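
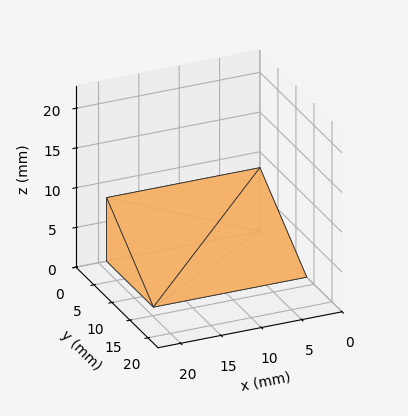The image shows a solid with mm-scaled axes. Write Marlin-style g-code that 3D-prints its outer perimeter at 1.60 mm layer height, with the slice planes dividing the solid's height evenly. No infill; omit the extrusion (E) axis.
Reading the render: the shape is a wedge (ramp): 19 × 13 mm base, rising to 8 mm along the y=0 edge and sloping linearly to z=0 at y=13 (dimensions read to the nearest mm from the axis ticks). For the g-code, the solid's height is divided into equal slices at the stated Δz and each level perimeter traced with G1 moves after a G0 lift.

; perimeter-only toolpath
G21 ; units = mm
G90 ; absolute positioning
G28 ; home
; layer 1
G0 Z1.60
G0 X0.00 Y0.00
G1 X19.00 Y0.00
G1 X19.00 Y10.40
G1 X0.00 Y10.40
G1 X0.00 Y0.00
; layer 2
G0 Z3.20
G0 X0.00 Y0.00
G1 X19.00 Y0.00
G1 X19.00 Y7.80
G1 X0.00 Y7.80
G1 X0.00 Y0.00
; layer 3
G0 Z4.80
G0 X0.00 Y0.00
G1 X19.00 Y0.00
G1 X19.00 Y5.20
G1 X0.00 Y5.20
G1 X0.00 Y0.00
; layer 4
G0 Z6.40
G0 X0.00 Y0.00
G1 X19.00 Y0.00
G1 X19.00 Y2.60
G1 X0.00 Y2.60
G1 X0.00 Y0.00
M2 ; end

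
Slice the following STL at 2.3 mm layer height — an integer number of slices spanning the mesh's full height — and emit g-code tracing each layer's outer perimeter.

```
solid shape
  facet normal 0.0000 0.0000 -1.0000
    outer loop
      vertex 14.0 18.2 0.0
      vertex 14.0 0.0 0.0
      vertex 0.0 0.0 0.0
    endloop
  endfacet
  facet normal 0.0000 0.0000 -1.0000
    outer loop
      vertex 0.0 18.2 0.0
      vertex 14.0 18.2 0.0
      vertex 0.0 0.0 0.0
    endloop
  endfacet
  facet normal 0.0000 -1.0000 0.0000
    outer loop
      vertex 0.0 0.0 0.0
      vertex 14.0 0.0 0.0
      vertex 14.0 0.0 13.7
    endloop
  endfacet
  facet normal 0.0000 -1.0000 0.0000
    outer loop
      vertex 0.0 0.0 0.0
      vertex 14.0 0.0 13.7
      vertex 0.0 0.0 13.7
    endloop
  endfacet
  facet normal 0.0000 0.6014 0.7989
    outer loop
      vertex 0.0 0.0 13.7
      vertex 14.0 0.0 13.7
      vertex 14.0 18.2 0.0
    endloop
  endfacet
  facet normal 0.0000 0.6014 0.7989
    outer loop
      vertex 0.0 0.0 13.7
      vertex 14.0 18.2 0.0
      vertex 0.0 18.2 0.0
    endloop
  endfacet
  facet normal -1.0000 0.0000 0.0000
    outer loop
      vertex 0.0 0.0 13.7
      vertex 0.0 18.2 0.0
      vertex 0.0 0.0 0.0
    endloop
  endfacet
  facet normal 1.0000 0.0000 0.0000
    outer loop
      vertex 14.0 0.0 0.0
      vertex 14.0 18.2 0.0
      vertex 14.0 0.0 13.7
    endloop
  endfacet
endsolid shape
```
; perimeter-only toolpath
G21 ; units = mm
G90 ; absolute positioning
G28 ; home
; layer 1
G0 Z2.3
G0 X0.0 Y0.0
G1 X14.0 Y0.0
G1 X14.0 Y15.2
G1 X0.0 Y15.2
G1 X0.0 Y0.0
; layer 2
G0 Z4.6
G0 X0.0 Y0.0
G1 X14.0 Y0.0
G1 X14.0 Y12.1
G1 X0.0 Y12.1
G1 X0.0 Y0.0
; layer 3
G0 Z6.8
G0 X0.0 Y0.0
G1 X14.0 Y0.0
G1 X14.0 Y9.1
G1 X0.0 Y9.1
G1 X0.0 Y0.0
; layer 4
G0 Z9.1
G0 X0.0 Y0.0
G1 X14.0 Y0.0
G1 X14.0 Y6.1
G1 X0.0 Y6.1
G1 X0.0 Y0.0
; layer 5
G0 Z11.4
G0 X0.0 Y0.0
G1 X14.0 Y0.0
G1 X14.0 Y3.0
G1 X0.0 Y3.0
G1 X0.0 Y0.0
M2 ; end

The solid is a wedge (ramp): 14 × 18.2 mm base, rising to 13.7 mm along the y=0 edge and sloping linearly to z=0 at y=18.2. Slicing at Δz = 2.3 mm — 6 equal slices spanning the solid's height, so layer i sits at z = i·h/6 — gives 5 non-empty perimeters. Each is a 4-segment closed polygon; G0 lifts to the layer z and rapids to the start vertex, then G1 traces the edges. The cross-section shrinks linearly with z (the slice at the apex is degenerate and omitted).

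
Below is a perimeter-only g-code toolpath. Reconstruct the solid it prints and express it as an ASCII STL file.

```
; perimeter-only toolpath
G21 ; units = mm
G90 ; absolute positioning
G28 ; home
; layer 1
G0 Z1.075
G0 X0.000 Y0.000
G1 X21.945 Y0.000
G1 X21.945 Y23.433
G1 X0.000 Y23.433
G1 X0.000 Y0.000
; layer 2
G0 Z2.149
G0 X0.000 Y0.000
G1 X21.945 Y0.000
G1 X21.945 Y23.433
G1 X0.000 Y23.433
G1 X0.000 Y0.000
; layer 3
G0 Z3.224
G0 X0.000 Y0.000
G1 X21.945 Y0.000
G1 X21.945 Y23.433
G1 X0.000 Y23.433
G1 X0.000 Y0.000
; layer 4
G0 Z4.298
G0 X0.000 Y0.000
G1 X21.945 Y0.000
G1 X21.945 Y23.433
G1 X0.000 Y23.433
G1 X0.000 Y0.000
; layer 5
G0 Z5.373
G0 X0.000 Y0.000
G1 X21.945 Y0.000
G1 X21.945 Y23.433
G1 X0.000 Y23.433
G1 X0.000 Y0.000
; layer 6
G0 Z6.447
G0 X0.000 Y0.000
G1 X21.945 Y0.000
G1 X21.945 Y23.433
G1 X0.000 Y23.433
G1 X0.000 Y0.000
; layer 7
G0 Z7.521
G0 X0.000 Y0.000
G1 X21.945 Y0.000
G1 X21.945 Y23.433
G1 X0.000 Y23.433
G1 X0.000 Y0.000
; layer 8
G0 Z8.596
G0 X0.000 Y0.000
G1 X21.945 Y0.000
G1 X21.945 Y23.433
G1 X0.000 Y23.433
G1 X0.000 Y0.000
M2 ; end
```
solid part
  facet normal 0.0000 0.0000 -1.0000
    outer loop
      vertex 21.945 23.433 0.000
      vertex 21.945 0.000 0.000
      vertex 0.000 0.000 0.000
    endloop
  endfacet
  facet normal 0.0000 0.0000 -1.0000
    outer loop
      vertex 0.000 23.433 0.000
      vertex 21.945 23.433 0.000
      vertex 0.000 0.000 0.000
    endloop
  endfacet
  facet normal 0.0000 0.0000 1.0000
    outer loop
      vertex 0.000 0.000 8.596
      vertex 21.945 0.000 8.596
      vertex 21.945 23.433 8.596
    endloop
  endfacet
  facet normal 0.0000 0.0000 1.0000
    outer loop
      vertex 0.000 0.000 8.596
      vertex 21.945 23.433 8.596
      vertex 0.000 23.433 8.596
    endloop
  endfacet
  facet normal 0.0000 -1.0000 0.0000
    outer loop
      vertex 0.000 0.000 0.000
      vertex 21.945 0.000 0.000
      vertex 21.945 0.000 8.596
    endloop
  endfacet
  facet normal 0.0000 -1.0000 0.0000
    outer loop
      vertex 0.000 0.000 0.000
      vertex 21.945 0.000 8.596
      vertex 0.000 0.000 8.596
    endloop
  endfacet
  facet normal 0.0000 1.0000 0.0000
    outer loop
      vertex 21.945 23.433 8.596
      vertex 21.945 23.433 0.000
      vertex 0.000 23.433 0.000
    endloop
  endfacet
  facet normal 0.0000 1.0000 0.0000
    outer loop
      vertex 0.000 23.433 8.596
      vertex 21.945 23.433 8.596
      vertex 0.000 23.433 0.000
    endloop
  endfacet
  facet normal -1.0000 0.0000 0.0000
    outer loop
      vertex 0.000 23.433 8.596
      vertex 0.000 23.433 0.000
      vertex 0.000 0.000 0.000
    endloop
  endfacet
  facet normal -1.0000 0.0000 0.0000
    outer loop
      vertex 0.000 0.000 8.596
      vertex 0.000 23.433 8.596
      vertex 0.000 0.000 0.000
    endloop
  endfacet
  facet normal 1.0000 0.0000 0.0000
    outer loop
      vertex 21.945 0.000 0.000
      vertex 21.945 23.433 0.000
      vertex 21.945 23.433 8.596
    endloop
  endfacet
  facet normal 1.0000 0.0000 0.0000
    outer loop
      vertex 21.945 0.000 0.000
      vertex 21.945 23.433 8.596
      vertex 21.945 0.000 8.596
    endloop
  endfacet
endsolid part

The G0 Z moves step by Δz≈1.075 mm. Every layer's G1 loop is the same polygon, so the solid is a straight extrusion of it from z=0 to z≈8.6. Closing with flat bottom and top caps and triangulating gives 12 facets — a rectangular box, roughly 21.9 × 23.4 mm footprint and 8.6 mm tall.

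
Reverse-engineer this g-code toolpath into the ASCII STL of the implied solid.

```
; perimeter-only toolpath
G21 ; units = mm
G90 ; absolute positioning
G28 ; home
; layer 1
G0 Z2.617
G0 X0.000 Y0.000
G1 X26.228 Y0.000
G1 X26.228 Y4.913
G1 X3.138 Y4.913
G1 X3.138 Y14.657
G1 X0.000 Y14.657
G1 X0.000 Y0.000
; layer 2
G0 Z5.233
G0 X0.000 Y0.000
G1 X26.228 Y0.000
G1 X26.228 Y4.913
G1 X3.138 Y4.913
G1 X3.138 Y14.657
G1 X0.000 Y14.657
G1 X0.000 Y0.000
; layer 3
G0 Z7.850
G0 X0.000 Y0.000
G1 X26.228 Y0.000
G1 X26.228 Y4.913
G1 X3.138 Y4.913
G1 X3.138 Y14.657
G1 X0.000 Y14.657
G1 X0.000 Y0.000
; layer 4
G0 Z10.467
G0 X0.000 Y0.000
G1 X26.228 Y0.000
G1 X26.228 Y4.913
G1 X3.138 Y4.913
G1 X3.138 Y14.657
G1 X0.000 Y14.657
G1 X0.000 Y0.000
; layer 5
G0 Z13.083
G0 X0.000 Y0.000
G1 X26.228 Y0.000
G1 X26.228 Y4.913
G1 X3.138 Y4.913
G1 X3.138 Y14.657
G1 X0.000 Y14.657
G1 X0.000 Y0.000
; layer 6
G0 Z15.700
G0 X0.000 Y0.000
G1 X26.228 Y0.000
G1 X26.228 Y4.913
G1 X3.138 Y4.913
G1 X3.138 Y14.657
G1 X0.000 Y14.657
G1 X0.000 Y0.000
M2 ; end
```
solid part
  facet normal 0.0000 0.0000 -1.0000
    outer loop
      vertex 26.228 4.913 0.000
      vertex 26.228 0.000 0.000
      vertex 0.000 0.000 0.000
    endloop
  endfacet
  facet normal 0.0000 0.0000 -1.0000
    outer loop
      vertex 3.138 4.913 0.000
      vertex 26.228 4.913 0.000
      vertex 0.000 0.000 0.000
    endloop
  endfacet
  facet normal 0.0000 0.0000 -1.0000
    outer loop
      vertex 3.138 14.657 0.000
      vertex 3.138 4.913 0.000
      vertex 0.000 0.000 0.000
    endloop
  endfacet
  facet normal 0.0000 0.0000 -1.0000
    outer loop
      vertex 0.000 14.657 0.000
      vertex 3.138 14.657 0.000
      vertex 0.000 0.000 0.000
    endloop
  endfacet
  facet normal 0.0000 0.0000 1.0000
    outer loop
      vertex 0.000 0.000 15.700
      vertex 26.228 0.000 15.700
      vertex 26.228 4.913 15.700
    endloop
  endfacet
  facet normal 0.0000 0.0000 1.0000
    outer loop
      vertex 0.000 0.000 15.700
      vertex 26.228 4.913 15.700
      vertex 3.138 4.913 15.700
    endloop
  endfacet
  facet normal 0.0000 0.0000 1.0000
    outer loop
      vertex 0.000 0.000 15.700
      vertex 3.138 4.913 15.700
      vertex 3.138 14.657 15.700
    endloop
  endfacet
  facet normal 0.0000 0.0000 1.0000
    outer loop
      vertex 0.000 0.000 15.700
      vertex 3.138 14.657 15.700
      vertex 0.000 14.657 15.700
    endloop
  endfacet
  facet normal 0.0000 -1.0000 0.0000
    outer loop
      vertex 0.000 0.000 0.000
      vertex 26.228 0.000 0.000
      vertex 26.228 0.000 15.700
    endloop
  endfacet
  facet normal 0.0000 -1.0000 0.0000
    outer loop
      vertex 0.000 0.000 0.000
      vertex 26.228 0.000 15.700
      vertex 0.000 0.000 15.700
    endloop
  endfacet
  facet normal 1.0000 0.0000 0.0000
    outer loop
      vertex 26.228 0.000 0.000
      vertex 26.228 4.913 0.000
      vertex 26.228 4.913 15.700
    endloop
  endfacet
  facet normal 1.0000 0.0000 0.0000
    outer loop
      vertex 26.228 0.000 0.000
      vertex 26.228 4.913 15.700
      vertex 26.228 0.000 15.700
    endloop
  endfacet
  facet normal 0.0000 1.0000 0.0000
    outer loop
      vertex 26.228 4.913 0.000
      vertex 3.138 4.913 0.000
      vertex 3.138 4.913 15.700
    endloop
  endfacet
  facet normal 0.0000 1.0000 0.0000
    outer loop
      vertex 26.228 4.913 0.000
      vertex 3.138 4.913 15.700
      vertex 26.228 4.913 15.700
    endloop
  endfacet
  facet normal 1.0000 0.0000 0.0000
    outer loop
      vertex 3.138 4.913 0.000
      vertex 3.138 14.657 0.000
      vertex 3.138 14.657 15.700
    endloop
  endfacet
  facet normal 1.0000 0.0000 0.0000
    outer loop
      vertex 3.138 4.913 0.000
      vertex 3.138 14.657 15.700
      vertex 3.138 4.913 15.700
    endloop
  endfacet
  facet normal 0.0000 1.0000 0.0000
    outer loop
      vertex 3.138 14.657 0.000
      vertex 0.000 14.657 0.000
      vertex 0.000 14.657 15.700
    endloop
  endfacet
  facet normal 0.0000 1.0000 0.0000
    outer loop
      vertex 3.138 14.657 0.000
      vertex 0.000 14.657 15.700
      vertex 3.138 14.657 15.700
    endloop
  endfacet
  facet normal -1.0000 0.0000 0.0000
    outer loop
      vertex 0.000 14.657 0.000
      vertex 0.000 0.000 0.000
      vertex 0.000 0.000 15.700
    endloop
  endfacet
  facet normal -1.0000 0.0000 0.0000
    outer loop
      vertex 0.000 14.657 0.000
      vertex 0.000 0.000 15.700
      vertex 0.000 14.657 15.700
    endloop
  endfacet
endsolid part

The G0 Z moves step by Δz≈2.617 mm. Every layer's G1 loop is the same polygon, so the solid is a straight extrusion of it from z=0 to z≈15.7. Closing with flat bottom and top caps and triangulating gives 20 facets — an L-shaped prism: outer 26.2 × 14.7 mm, arm thicknesses ≈ 4.91 mm (horizontal) and 3.14 mm (vertical), extruded 15.7 mm in z.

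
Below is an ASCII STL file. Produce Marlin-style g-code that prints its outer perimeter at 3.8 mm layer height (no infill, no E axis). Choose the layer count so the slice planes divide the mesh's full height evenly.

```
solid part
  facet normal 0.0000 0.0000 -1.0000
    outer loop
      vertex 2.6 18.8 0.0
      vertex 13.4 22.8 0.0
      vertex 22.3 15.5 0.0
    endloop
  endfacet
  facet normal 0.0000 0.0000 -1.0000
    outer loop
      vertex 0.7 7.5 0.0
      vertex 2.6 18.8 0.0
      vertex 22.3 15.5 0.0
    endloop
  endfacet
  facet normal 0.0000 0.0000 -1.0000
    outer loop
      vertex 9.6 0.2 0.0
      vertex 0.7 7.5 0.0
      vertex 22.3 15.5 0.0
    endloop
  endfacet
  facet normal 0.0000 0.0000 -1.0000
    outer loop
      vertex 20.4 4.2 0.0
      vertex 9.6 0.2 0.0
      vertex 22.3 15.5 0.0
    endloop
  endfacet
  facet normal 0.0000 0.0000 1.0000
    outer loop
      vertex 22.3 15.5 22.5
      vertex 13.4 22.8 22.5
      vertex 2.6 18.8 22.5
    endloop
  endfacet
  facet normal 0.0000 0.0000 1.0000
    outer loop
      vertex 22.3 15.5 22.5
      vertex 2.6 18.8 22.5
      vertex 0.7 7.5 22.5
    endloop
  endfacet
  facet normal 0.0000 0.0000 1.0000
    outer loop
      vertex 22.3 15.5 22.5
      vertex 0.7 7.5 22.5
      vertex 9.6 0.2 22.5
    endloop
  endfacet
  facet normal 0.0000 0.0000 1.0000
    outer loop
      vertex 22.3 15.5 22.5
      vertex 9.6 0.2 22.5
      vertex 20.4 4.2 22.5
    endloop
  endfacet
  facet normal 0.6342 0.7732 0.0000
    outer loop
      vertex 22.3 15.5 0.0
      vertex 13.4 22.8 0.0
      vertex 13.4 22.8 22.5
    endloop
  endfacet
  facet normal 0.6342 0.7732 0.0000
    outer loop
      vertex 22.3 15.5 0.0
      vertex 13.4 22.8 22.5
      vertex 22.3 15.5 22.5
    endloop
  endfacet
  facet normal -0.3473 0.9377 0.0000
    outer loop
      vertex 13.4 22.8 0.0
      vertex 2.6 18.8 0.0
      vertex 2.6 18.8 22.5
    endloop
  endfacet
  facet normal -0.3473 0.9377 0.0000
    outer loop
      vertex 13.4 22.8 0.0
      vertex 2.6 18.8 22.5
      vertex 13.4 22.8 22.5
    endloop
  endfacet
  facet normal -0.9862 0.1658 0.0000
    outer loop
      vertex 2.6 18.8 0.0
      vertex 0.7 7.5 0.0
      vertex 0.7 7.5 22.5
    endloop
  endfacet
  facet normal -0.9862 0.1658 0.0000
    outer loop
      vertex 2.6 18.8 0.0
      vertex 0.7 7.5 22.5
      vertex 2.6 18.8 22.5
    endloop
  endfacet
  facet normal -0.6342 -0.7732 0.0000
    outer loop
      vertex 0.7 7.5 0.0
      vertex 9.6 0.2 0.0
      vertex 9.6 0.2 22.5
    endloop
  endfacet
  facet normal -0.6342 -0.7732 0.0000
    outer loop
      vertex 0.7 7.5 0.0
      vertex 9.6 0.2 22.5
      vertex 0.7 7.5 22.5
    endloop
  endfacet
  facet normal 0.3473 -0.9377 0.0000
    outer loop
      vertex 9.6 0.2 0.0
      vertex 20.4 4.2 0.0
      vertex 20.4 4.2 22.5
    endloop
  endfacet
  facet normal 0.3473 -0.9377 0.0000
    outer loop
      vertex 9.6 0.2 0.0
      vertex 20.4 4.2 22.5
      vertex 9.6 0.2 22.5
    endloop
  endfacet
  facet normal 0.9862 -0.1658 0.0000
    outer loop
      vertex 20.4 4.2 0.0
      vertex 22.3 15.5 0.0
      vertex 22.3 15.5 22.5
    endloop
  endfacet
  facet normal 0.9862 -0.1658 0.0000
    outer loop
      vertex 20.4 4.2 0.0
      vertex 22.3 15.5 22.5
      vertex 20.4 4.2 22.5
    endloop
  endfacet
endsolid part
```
; perimeter-only toolpath
G21 ; units = mm
G90 ; absolute positioning
G28 ; home
; layer 1
G0 Z3.8
G0 X22.3 Y15.5
G1 X13.4 Y22.8
G1 X2.6 Y18.8
G1 X0.7 Y7.5
G1 X9.6 Y0.2
G1 X20.4 Y4.2
G1 X22.3 Y15.5
; layer 2
G0 Z7.5
G0 X22.3 Y15.5
G1 X13.4 Y22.8
G1 X2.6 Y18.8
G1 X0.7 Y7.5
G1 X9.6 Y0.2
G1 X20.4 Y4.2
G1 X22.3 Y15.5
; layer 3
G0 Z11.2
G0 X22.3 Y15.5
G1 X13.4 Y22.8
G1 X2.6 Y18.8
G1 X0.7 Y7.5
G1 X9.6 Y0.2
G1 X20.4 Y4.2
G1 X22.3 Y15.5
; layer 4
G0 Z15.0
G0 X22.3 Y15.5
G1 X13.4 Y22.8
G1 X2.6 Y18.8
G1 X0.7 Y7.5
G1 X9.6 Y0.2
G1 X20.4 Y4.2
G1 X22.3 Y15.5
; layer 5
G0 Z18.8
G0 X22.3 Y15.5
G1 X13.4 Y22.8
G1 X2.6 Y18.8
G1 X0.7 Y7.5
G1 X9.6 Y0.2
G1 X20.4 Y4.2
G1 X22.3 Y15.5
; layer 6
G0 Z22.5
G0 X22.3 Y15.5
G1 X13.4 Y22.8
G1 X2.6 Y18.8
G1 X0.7 Y7.5
G1 X9.6 Y0.2
G1 X20.4 Y4.2
G1 X22.3 Y15.5
M2 ; end

The solid is a regular 6-sided prism (a cylinder approximated with 6 flat sides), circumscribed radius ≈ 11.5 mm, height ≈ 22.5 mm. Slicing at Δz = 3.8 mm — 6 equal slices spanning the solid's height, so layer i sits at z = i·h/6 — gives 6 non-empty perimeters. Each is a 6-segment closed polygon; G0 lifts to the layer z and rapids to the start vertex, then G1 traces the edges.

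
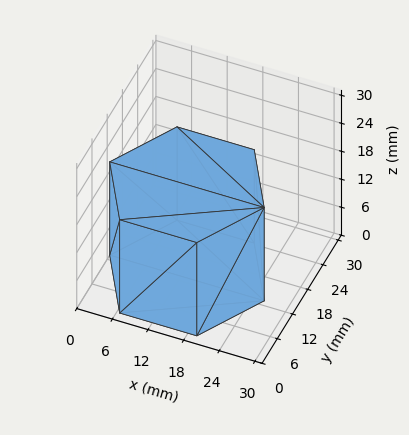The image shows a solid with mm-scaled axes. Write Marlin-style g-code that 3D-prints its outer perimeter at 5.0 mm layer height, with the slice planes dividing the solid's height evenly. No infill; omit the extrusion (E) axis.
Reading the render: the shape is a regular 6-sided prism (a cylinder approximated with 6 flat sides), circumscribed radius ≈ 13 mm, height ≈ 20 mm (dimensions read to the nearest mm from the axis ticks). For the g-code, the solid's height is divided into equal slices at the stated Δz and each level perimeter traced with G1 moves after a G0 lift.

; perimeter-only toolpath
G21 ; units = mm
G90 ; absolute positioning
G28 ; home
; layer 1
G0 Z5.0
G0 X26.0 Y13.0
G1 X19.5 Y24.3
G1 X6.5 Y24.3
G1 X0.0 Y13.0
G1 X6.5 Y1.7
G1 X19.5 Y1.7
G1 X26.0 Y13.0
; layer 2
G0 Z10.0
G0 X26.0 Y13.0
G1 X19.5 Y24.3
G1 X6.5 Y24.3
G1 X0.0 Y13.0
G1 X6.5 Y1.7
G1 X19.5 Y1.7
G1 X26.0 Y13.0
; layer 3
G0 Z15.0
G0 X26.0 Y13.0
G1 X19.5 Y24.3
G1 X6.5 Y24.3
G1 X0.0 Y13.0
G1 X6.5 Y1.7
G1 X19.5 Y1.7
G1 X26.0 Y13.0
; layer 4
G0 Z20.0
G0 X26.0 Y13.0
G1 X19.5 Y24.3
G1 X6.5 Y24.3
G1 X0.0 Y13.0
G1 X6.5 Y1.7
G1 X19.5 Y1.7
G1 X26.0 Y13.0
M2 ; end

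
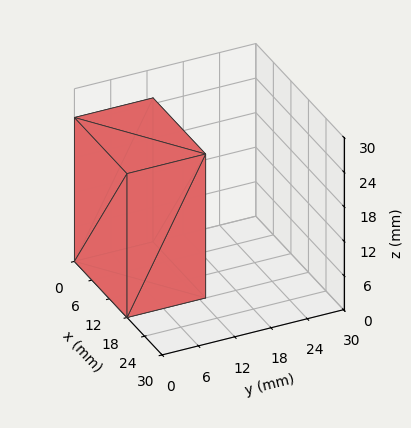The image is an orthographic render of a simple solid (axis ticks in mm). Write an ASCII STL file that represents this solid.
Reading the render: the shape is a rectangular box, roughly 18 × 13 mm footprint and 25 mm tall (dimensions read to the nearest mm from the axis ticks). For the STL, each face is triangulated and given an outward normal.

solid part
  facet normal 0.0000 0.0000 -1.0000
    outer loop
      vertex 18.000 13.000 0.000
      vertex 18.000 0.000 0.000
      vertex 0.000 0.000 0.000
    endloop
  endfacet
  facet normal 0.0000 0.0000 -1.0000
    outer loop
      vertex 0.000 13.000 0.000
      vertex 18.000 13.000 0.000
      vertex 0.000 0.000 0.000
    endloop
  endfacet
  facet normal 0.0000 0.0000 1.0000
    outer loop
      vertex 0.000 0.000 25.000
      vertex 18.000 0.000 25.000
      vertex 18.000 13.000 25.000
    endloop
  endfacet
  facet normal 0.0000 0.0000 1.0000
    outer loop
      vertex 0.000 0.000 25.000
      vertex 18.000 13.000 25.000
      vertex 0.000 13.000 25.000
    endloop
  endfacet
  facet normal 0.0000 -1.0000 0.0000
    outer loop
      vertex 0.000 0.000 0.000
      vertex 18.000 0.000 0.000
      vertex 18.000 0.000 25.000
    endloop
  endfacet
  facet normal 0.0000 -1.0000 0.0000
    outer loop
      vertex 0.000 0.000 0.000
      vertex 18.000 0.000 25.000
      vertex 0.000 0.000 25.000
    endloop
  endfacet
  facet normal 0.0000 1.0000 0.0000
    outer loop
      vertex 18.000 13.000 25.000
      vertex 18.000 13.000 0.000
      vertex 0.000 13.000 0.000
    endloop
  endfacet
  facet normal 0.0000 1.0000 0.0000
    outer loop
      vertex 0.000 13.000 25.000
      vertex 18.000 13.000 25.000
      vertex 0.000 13.000 0.000
    endloop
  endfacet
  facet normal -1.0000 0.0000 0.0000
    outer loop
      vertex 0.000 13.000 25.000
      vertex 0.000 13.000 0.000
      vertex 0.000 0.000 0.000
    endloop
  endfacet
  facet normal -1.0000 0.0000 0.0000
    outer loop
      vertex 0.000 0.000 25.000
      vertex 0.000 13.000 25.000
      vertex 0.000 0.000 0.000
    endloop
  endfacet
  facet normal 1.0000 0.0000 0.0000
    outer loop
      vertex 18.000 0.000 0.000
      vertex 18.000 13.000 0.000
      vertex 18.000 13.000 25.000
    endloop
  endfacet
  facet normal 1.0000 0.0000 0.0000
    outer loop
      vertex 18.000 0.000 0.000
      vertex 18.000 13.000 25.000
      vertex 18.000 0.000 25.000
    endloop
  endfacet
endsolid part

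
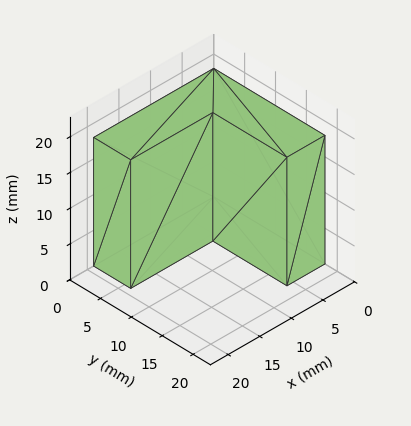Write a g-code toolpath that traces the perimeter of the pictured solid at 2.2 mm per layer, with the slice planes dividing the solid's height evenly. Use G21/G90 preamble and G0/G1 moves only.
Reading the render: the shape is an L-shaped prism: outer 19 × 18 mm, arm thicknesses ≈ 6 mm (horizontal) and 6 mm (vertical), extruded 18 mm in z (dimensions read to the nearest mm from the axis ticks). For the g-code, the solid's height is divided into equal slices at the stated Δz and each level perimeter traced with G1 moves after a G0 lift.

; perimeter-only toolpath
G21 ; units = mm
G90 ; absolute positioning
G28 ; home
; layer 1
G0 Z2.2
G0 X0.0 Y0.0
G1 X19.0 Y0.0
G1 X19.0 Y6.0
G1 X6.0 Y6.0
G1 X6.0 Y18.0
G1 X0.0 Y18.0
G1 X0.0 Y0.0
; layer 2
G0 Z4.5
G0 X0.0 Y0.0
G1 X19.0 Y0.0
G1 X19.0 Y6.0
G1 X6.0 Y6.0
G1 X6.0 Y18.0
G1 X0.0 Y18.0
G1 X0.0 Y0.0
; layer 3
G0 Z6.8
G0 X0.0 Y0.0
G1 X19.0 Y0.0
G1 X19.0 Y6.0
G1 X6.0 Y6.0
G1 X6.0 Y18.0
G1 X0.0 Y18.0
G1 X0.0 Y0.0
; layer 4
G0 Z9.0
G0 X0.0 Y0.0
G1 X19.0 Y0.0
G1 X19.0 Y6.0
G1 X6.0 Y6.0
G1 X6.0 Y18.0
G1 X0.0 Y18.0
G1 X0.0 Y0.0
; layer 5
G0 Z11.2
G0 X0.0 Y0.0
G1 X19.0 Y0.0
G1 X19.0 Y6.0
G1 X6.0 Y6.0
G1 X6.0 Y18.0
G1 X0.0 Y18.0
G1 X0.0 Y0.0
; layer 6
G0 Z13.5
G0 X0.0 Y0.0
G1 X19.0 Y0.0
G1 X19.0 Y6.0
G1 X6.0 Y6.0
G1 X6.0 Y18.0
G1 X0.0 Y18.0
G1 X0.0 Y0.0
; layer 7
G0 Z15.8
G0 X0.0 Y0.0
G1 X19.0 Y0.0
G1 X19.0 Y6.0
G1 X6.0 Y6.0
G1 X6.0 Y18.0
G1 X0.0 Y18.0
G1 X0.0 Y0.0
; layer 8
G0 Z18.0
G0 X0.0 Y0.0
G1 X19.0 Y0.0
G1 X19.0 Y6.0
G1 X6.0 Y6.0
G1 X6.0 Y18.0
G1 X0.0 Y18.0
G1 X0.0 Y0.0
M2 ; end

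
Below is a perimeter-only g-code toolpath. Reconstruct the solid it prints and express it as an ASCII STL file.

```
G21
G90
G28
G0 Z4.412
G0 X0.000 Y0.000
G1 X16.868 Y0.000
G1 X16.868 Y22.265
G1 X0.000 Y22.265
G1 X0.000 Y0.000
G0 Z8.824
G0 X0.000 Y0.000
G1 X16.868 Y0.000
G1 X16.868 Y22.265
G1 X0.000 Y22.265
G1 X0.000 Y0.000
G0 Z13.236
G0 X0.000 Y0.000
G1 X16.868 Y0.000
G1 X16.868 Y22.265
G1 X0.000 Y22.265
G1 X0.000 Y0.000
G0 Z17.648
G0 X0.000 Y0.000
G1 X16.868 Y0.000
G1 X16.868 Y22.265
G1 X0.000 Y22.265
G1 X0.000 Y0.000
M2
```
solid part
  facet normal 0.0000 0.0000 -1.0000
    outer loop
      vertex 16.868 22.265 0.000
      vertex 16.868 0.000 0.000
      vertex 0.000 0.000 0.000
    endloop
  endfacet
  facet normal 0.0000 0.0000 -1.0000
    outer loop
      vertex 0.000 22.265 0.000
      vertex 16.868 22.265 0.000
      vertex 0.000 0.000 0.000
    endloop
  endfacet
  facet normal 0.0000 0.0000 1.0000
    outer loop
      vertex 0.000 0.000 17.648
      vertex 16.868 0.000 17.648
      vertex 16.868 22.265 17.648
    endloop
  endfacet
  facet normal 0.0000 0.0000 1.0000
    outer loop
      vertex 0.000 0.000 17.648
      vertex 16.868 22.265 17.648
      vertex 0.000 22.265 17.648
    endloop
  endfacet
  facet normal 0.0000 -1.0000 0.0000
    outer loop
      vertex 0.000 0.000 0.000
      vertex 16.868 0.000 0.000
      vertex 16.868 0.000 17.648
    endloop
  endfacet
  facet normal 0.0000 -1.0000 0.0000
    outer loop
      vertex 0.000 0.000 0.000
      vertex 16.868 0.000 17.648
      vertex 0.000 0.000 17.648
    endloop
  endfacet
  facet normal 0.0000 1.0000 0.0000
    outer loop
      vertex 16.868 22.265 17.648
      vertex 16.868 22.265 0.000
      vertex 0.000 22.265 0.000
    endloop
  endfacet
  facet normal 0.0000 1.0000 0.0000
    outer loop
      vertex 0.000 22.265 17.648
      vertex 16.868 22.265 17.648
      vertex 0.000 22.265 0.000
    endloop
  endfacet
  facet normal -1.0000 0.0000 0.0000
    outer loop
      vertex 0.000 22.265 17.648
      vertex 0.000 22.265 0.000
      vertex 0.000 0.000 0.000
    endloop
  endfacet
  facet normal -1.0000 0.0000 0.0000
    outer loop
      vertex 0.000 0.000 17.648
      vertex 0.000 22.265 17.648
      vertex 0.000 0.000 0.000
    endloop
  endfacet
  facet normal 1.0000 0.0000 0.0000
    outer loop
      vertex 16.868 0.000 0.000
      vertex 16.868 22.265 0.000
      vertex 16.868 22.265 17.648
    endloop
  endfacet
  facet normal 1.0000 0.0000 0.0000
    outer loop
      vertex 16.868 0.000 0.000
      vertex 16.868 22.265 17.648
      vertex 16.868 0.000 17.648
    endloop
  endfacet
endsolid part

The G0 Z moves step by Δz≈4.412 mm. Every layer's G1 loop is the same polygon, so the solid is a straight extrusion of it from z=0 to z≈17.6. Closing with flat bottom and top caps and triangulating gives 12 facets — a rectangular box, roughly 16.9 × 22.3 mm footprint and 17.6 mm tall.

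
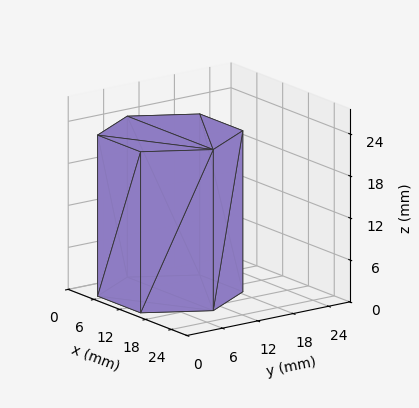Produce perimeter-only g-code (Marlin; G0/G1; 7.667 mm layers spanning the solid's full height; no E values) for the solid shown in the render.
Reading the render: the shape is a regular 6-sided prism (a cylinder approximated with 6 flat sides), circumscribed radius ≈ 10 mm, height ≈ 23 mm (dimensions read to the nearest mm from the axis ticks). For the g-code, the solid's height is divided into equal slices at the stated Δz and each level perimeter traced with G1 moves after a G0 lift.

; perimeter-only toolpath
G21 ; units = mm
G90 ; absolute positioning
G28 ; home
; layer 1
G0 Z7.667
G0 X20.000 Y10.000
G1 X15.000 Y18.660
G1 X5.000 Y18.660
G1 X0.000 Y10.000
G1 X5.000 Y1.340
G1 X15.000 Y1.340
G1 X20.000 Y10.000
; layer 2
G0 Z15.333
G0 X20.000 Y10.000
G1 X15.000 Y18.660
G1 X5.000 Y18.660
G1 X0.000 Y10.000
G1 X5.000 Y1.340
G1 X15.000 Y1.340
G1 X20.000 Y10.000
; layer 3
G0 Z23.000
G0 X20.000 Y10.000
G1 X15.000 Y18.660
G1 X5.000 Y18.660
G1 X0.000 Y10.000
G1 X5.000 Y1.340
G1 X15.000 Y1.340
G1 X20.000 Y10.000
M2 ; end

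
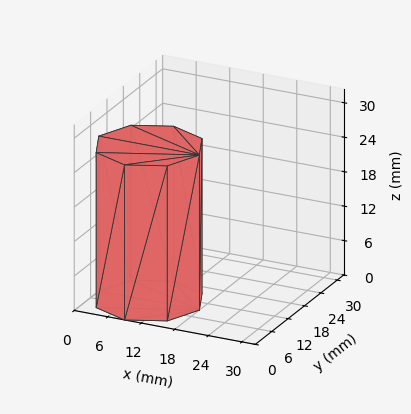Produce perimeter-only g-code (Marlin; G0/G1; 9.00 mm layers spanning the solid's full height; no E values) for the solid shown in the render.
Reading the render: the shape is a regular 8-sided prism (a cylinder approximated with 8 flat sides), circumscribed radius ≈ 9 mm, height ≈ 27 mm (dimensions read to the nearest mm from the axis ticks). For the g-code, the solid's height is divided into equal slices at the stated Δz and each level perimeter traced with G1 moves after a G0 lift.

; perimeter-only toolpath
G21 ; units = mm
G90 ; absolute positioning
G28 ; home
; layer 1
G0 Z9.00
G0 X18.00 Y9.00
G1 X15.36 Y15.36
G1 X9.00 Y18.00
G1 X2.64 Y15.36
G1 X0.00 Y9.00
G1 X2.64 Y2.64
G1 X9.00 Y0.00
G1 X15.36 Y2.64
G1 X18.00 Y9.00
; layer 2
G0 Z18.00
G0 X18.00 Y9.00
G1 X15.36 Y15.36
G1 X9.00 Y18.00
G1 X2.64 Y15.36
G1 X0.00 Y9.00
G1 X2.64 Y2.64
G1 X9.00 Y0.00
G1 X15.36 Y2.64
G1 X18.00 Y9.00
; layer 3
G0 Z27.00
G0 X18.00 Y9.00
G1 X15.36 Y15.36
G1 X9.00 Y18.00
G1 X2.64 Y15.36
G1 X0.00 Y9.00
G1 X2.64 Y2.64
G1 X9.00 Y0.00
G1 X15.36 Y2.64
G1 X18.00 Y9.00
M2 ; end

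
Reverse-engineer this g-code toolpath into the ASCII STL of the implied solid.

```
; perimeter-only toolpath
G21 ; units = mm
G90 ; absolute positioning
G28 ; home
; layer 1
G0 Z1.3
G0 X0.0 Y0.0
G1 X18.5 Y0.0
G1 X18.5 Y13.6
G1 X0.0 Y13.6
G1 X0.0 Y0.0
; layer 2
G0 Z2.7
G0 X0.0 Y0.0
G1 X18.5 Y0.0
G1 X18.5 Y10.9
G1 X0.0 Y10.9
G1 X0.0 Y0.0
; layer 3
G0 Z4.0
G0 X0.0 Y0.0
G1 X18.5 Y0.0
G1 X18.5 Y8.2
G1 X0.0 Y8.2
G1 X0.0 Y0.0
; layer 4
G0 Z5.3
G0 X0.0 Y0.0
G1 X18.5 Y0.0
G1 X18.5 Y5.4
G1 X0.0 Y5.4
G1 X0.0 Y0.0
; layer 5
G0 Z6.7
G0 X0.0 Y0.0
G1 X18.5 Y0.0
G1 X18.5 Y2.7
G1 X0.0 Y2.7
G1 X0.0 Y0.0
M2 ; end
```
solid part
  facet normal 0.0000 0.0000 -1.0000
    outer loop
      vertex 18.5 16.3 0.0
      vertex 18.5 0.0 0.0
      vertex 0.0 0.0 0.0
    endloop
  endfacet
  facet normal 0.0000 0.0000 -1.0000
    outer loop
      vertex 0.0 16.3 0.0
      vertex 18.5 16.3 0.0
      vertex 0.0 0.0 0.0
    endloop
  endfacet
  facet normal 0.0000 -1.0000 0.0000
    outer loop
      vertex 0.0 0.0 0.0
      vertex 18.5 0.0 0.0
      vertex 18.5 0.0 8.0
    endloop
  endfacet
  facet normal 0.0000 -1.0000 0.0000
    outer loop
      vertex 0.0 0.0 0.0
      vertex 18.5 0.0 8.0
      vertex 0.0 0.0 8.0
    endloop
  endfacet
  facet normal 0.0000 0.4406 0.8977
    outer loop
      vertex 0.0 0.0 8.0
      vertex 18.5 0.0 8.0
      vertex 18.5 16.3 0.0
    endloop
  endfacet
  facet normal 0.0000 0.4406 0.8977
    outer loop
      vertex 0.0 0.0 8.0
      vertex 18.5 16.3 0.0
      vertex 0.0 16.3 0.0
    endloop
  endfacet
  facet normal -1.0000 0.0000 0.0000
    outer loop
      vertex 0.0 0.0 8.0
      vertex 0.0 16.3 0.0
      vertex 0.0 0.0 0.0
    endloop
  endfacet
  facet normal 1.0000 0.0000 0.0000
    outer loop
      vertex 18.5 0.0 0.0
      vertex 18.5 16.3 0.0
      vertex 18.5 0.0 8.0
    endloop
  endfacet
endsolid part

The G0 Z moves step by Δz≈1.3 mm. The G1 loops shrink linearly with z, so the solid tapers from its base footprint up to z≈8. Closing with a flat bottom cap and the tapered top and triangulating gives 8 facets — a wedge (ramp): 18.5 × 16.3 mm base, rising to 8 mm along the y=0 edge and sloping linearly to z=0 at y=16.3.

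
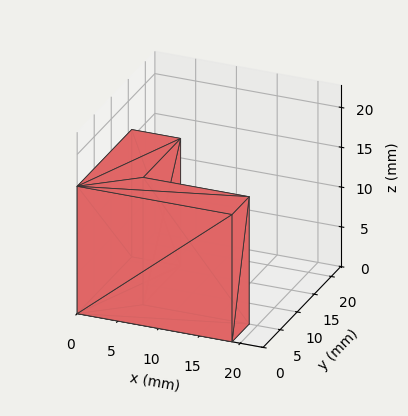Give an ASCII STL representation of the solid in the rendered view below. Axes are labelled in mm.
Reading the render: the shape is an L-shaped prism: outer 19 × 16 mm, arm thicknesses ≈ 5 mm (horizontal) and 6 mm (vertical), extruded 16 mm in z (dimensions read to the nearest mm from the axis ticks). For the STL, each face is triangulated and given an outward normal.

solid part
  facet normal 0.0000 0.0000 -1.0000
    outer loop
      vertex 19.000 5.000 0.000
      vertex 19.000 0.000 0.000
      vertex 0.000 0.000 0.000
    endloop
  endfacet
  facet normal 0.0000 0.0000 -1.0000
    outer loop
      vertex 6.000 5.000 0.000
      vertex 19.000 5.000 0.000
      vertex 0.000 0.000 0.000
    endloop
  endfacet
  facet normal 0.0000 0.0000 -1.0000
    outer loop
      vertex 6.000 16.000 0.000
      vertex 6.000 5.000 0.000
      vertex 0.000 0.000 0.000
    endloop
  endfacet
  facet normal 0.0000 0.0000 -1.0000
    outer loop
      vertex 0.000 16.000 0.000
      vertex 6.000 16.000 0.000
      vertex 0.000 0.000 0.000
    endloop
  endfacet
  facet normal 0.0000 0.0000 1.0000
    outer loop
      vertex 0.000 0.000 16.000
      vertex 19.000 0.000 16.000
      vertex 19.000 5.000 16.000
    endloop
  endfacet
  facet normal 0.0000 0.0000 1.0000
    outer loop
      vertex 0.000 0.000 16.000
      vertex 19.000 5.000 16.000
      vertex 6.000 5.000 16.000
    endloop
  endfacet
  facet normal 0.0000 0.0000 1.0000
    outer loop
      vertex 0.000 0.000 16.000
      vertex 6.000 5.000 16.000
      vertex 6.000 16.000 16.000
    endloop
  endfacet
  facet normal 0.0000 0.0000 1.0000
    outer loop
      vertex 0.000 0.000 16.000
      vertex 6.000 16.000 16.000
      vertex 0.000 16.000 16.000
    endloop
  endfacet
  facet normal 0.0000 -1.0000 0.0000
    outer loop
      vertex 0.000 0.000 0.000
      vertex 19.000 0.000 0.000
      vertex 19.000 0.000 16.000
    endloop
  endfacet
  facet normal 0.0000 -1.0000 0.0000
    outer loop
      vertex 0.000 0.000 0.000
      vertex 19.000 0.000 16.000
      vertex 0.000 0.000 16.000
    endloop
  endfacet
  facet normal 1.0000 0.0000 0.0000
    outer loop
      vertex 19.000 0.000 0.000
      vertex 19.000 5.000 0.000
      vertex 19.000 5.000 16.000
    endloop
  endfacet
  facet normal 1.0000 0.0000 0.0000
    outer loop
      vertex 19.000 0.000 0.000
      vertex 19.000 5.000 16.000
      vertex 19.000 0.000 16.000
    endloop
  endfacet
  facet normal 0.0000 1.0000 0.0000
    outer loop
      vertex 19.000 5.000 0.000
      vertex 6.000 5.000 0.000
      vertex 6.000 5.000 16.000
    endloop
  endfacet
  facet normal 0.0000 1.0000 0.0000
    outer loop
      vertex 19.000 5.000 0.000
      vertex 6.000 5.000 16.000
      vertex 19.000 5.000 16.000
    endloop
  endfacet
  facet normal 1.0000 0.0000 0.0000
    outer loop
      vertex 6.000 5.000 0.000
      vertex 6.000 16.000 0.000
      vertex 6.000 16.000 16.000
    endloop
  endfacet
  facet normal 1.0000 0.0000 0.0000
    outer loop
      vertex 6.000 5.000 0.000
      vertex 6.000 16.000 16.000
      vertex 6.000 5.000 16.000
    endloop
  endfacet
  facet normal 0.0000 1.0000 0.0000
    outer loop
      vertex 6.000 16.000 0.000
      vertex 0.000 16.000 0.000
      vertex 0.000 16.000 16.000
    endloop
  endfacet
  facet normal 0.0000 1.0000 0.0000
    outer loop
      vertex 6.000 16.000 0.000
      vertex 0.000 16.000 16.000
      vertex 6.000 16.000 16.000
    endloop
  endfacet
  facet normal -1.0000 0.0000 0.0000
    outer loop
      vertex 0.000 16.000 0.000
      vertex 0.000 0.000 0.000
      vertex 0.000 0.000 16.000
    endloop
  endfacet
  facet normal -1.0000 0.0000 0.0000
    outer loop
      vertex 0.000 16.000 0.000
      vertex 0.000 0.000 16.000
      vertex 0.000 16.000 16.000
    endloop
  endfacet
endsolid part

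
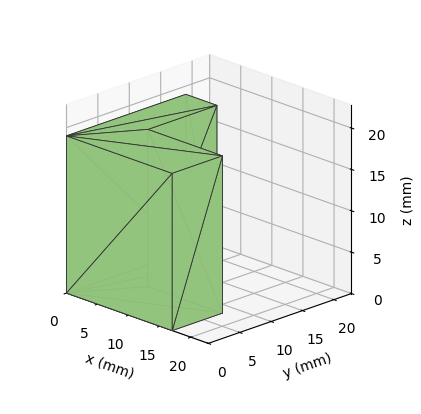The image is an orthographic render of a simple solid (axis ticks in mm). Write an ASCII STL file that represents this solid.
Reading the render: the shape is an L-shaped prism: outer 17 × 19 mm, arm thicknesses ≈ 8 mm (horizontal) and 5 mm (vertical), extruded 19 mm in z (dimensions read to the nearest mm from the axis ticks). For the STL, each face is triangulated and given an outward normal.

solid part
  facet normal 0.0000 0.0000 -1.0000
    outer loop
      vertex 17.000 8.000 0.000
      vertex 17.000 0.000 0.000
      vertex 0.000 0.000 0.000
    endloop
  endfacet
  facet normal 0.0000 0.0000 -1.0000
    outer loop
      vertex 5.000 8.000 0.000
      vertex 17.000 8.000 0.000
      vertex 0.000 0.000 0.000
    endloop
  endfacet
  facet normal 0.0000 0.0000 -1.0000
    outer loop
      vertex 5.000 19.000 0.000
      vertex 5.000 8.000 0.000
      vertex 0.000 0.000 0.000
    endloop
  endfacet
  facet normal 0.0000 0.0000 -1.0000
    outer loop
      vertex 0.000 19.000 0.000
      vertex 5.000 19.000 0.000
      vertex 0.000 0.000 0.000
    endloop
  endfacet
  facet normal 0.0000 0.0000 1.0000
    outer loop
      vertex 0.000 0.000 19.000
      vertex 17.000 0.000 19.000
      vertex 17.000 8.000 19.000
    endloop
  endfacet
  facet normal 0.0000 0.0000 1.0000
    outer loop
      vertex 0.000 0.000 19.000
      vertex 17.000 8.000 19.000
      vertex 5.000 8.000 19.000
    endloop
  endfacet
  facet normal 0.0000 0.0000 1.0000
    outer loop
      vertex 0.000 0.000 19.000
      vertex 5.000 8.000 19.000
      vertex 5.000 19.000 19.000
    endloop
  endfacet
  facet normal 0.0000 0.0000 1.0000
    outer loop
      vertex 0.000 0.000 19.000
      vertex 5.000 19.000 19.000
      vertex 0.000 19.000 19.000
    endloop
  endfacet
  facet normal 0.0000 -1.0000 0.0000
    outer loop
      vertex 0.000 0.000 0.000
      vertex 17.000 0.000 0.000
      vertex 17.000 0.000 19.000
    endloop
  endfacet
  facet normal 0.0000 -1.0000 0.0000
    outer loop
      vertex 0.000 0.000 0.000
      vertex 17.000 0.000 19.000
      vertex 0.000 0.000 19.000
    endloop
  endfacet
  facet normal 1.0000 0.0000 0.0000
    outer loop
      vertex 17.000 0.000 0.000
      vertex 17.000 8.000 0.000
      vertex 17.000 8.000 19.000
    endloop
  endfacet
  facet normal 1.0000 0.0000 0.0000
    outer loop
      vertex 17.000 0.000 0.000
      vertex 17.000 8.000 19.000
      vertex 17.000 0.000 19.000
    endloop
  endfacet
  facet normal 0.0000 1.0000 0.0000
    outer loop
      vertex 17.000 8.000 0.000
      vertex 5.000 8.000 0.000
      vertex 5.000 8.000 19.000
    endloop
  endfacet
  facet normal 0.0000 1.0000 0.0000
    outer loop
      vertex 17.000 8.000 0.000
      vertex 5.000 8.000 19.000
      vertex 17.000 8.000 19.000
    endloop
  endfacet
  facet normal 1.0000 0.0000 0.0000
    outer loop
      vertex 5.000 8.000 0.000
      vertex 5.000 19.000 0.000
      vertex 5.000 19.000 19.000
    endloop
  endfacet
  facet normal 1.0000 0.0000 0.0000
    outer loop
      vertex 5.000 8.000 0.000
      vertex 5.000 19.000 19.000
      vertex 5.000 8.000 19.000
    endloop
  endfacet
  facet normal 0.0000 1.0000 0.0000
    outer loop
      vertex 5.000 19.000 0.000
      vertex 0.000 19.000 0.000
      vertex 0.000 19.000 19.000
    endloop
  endfacet
  facet normal 0.0000 1.0000 0.0000
    outer loop
      vertex 5.000 19.000 0.000
      vertex 0.000 19.000 19.000
      vertex 5.000 19.000 19.000
    endloop
  endfacet
  facet normal -1.0000 0.0000 0.0000
    outer loop
      vertex 0.000 19.000 0.000
      vertex 0.000 0.000 0.000
      vertex 0.000 0.000 19.000
    endloop
  endfacet
  facet normal -1.0000 0.0000 0.0000
    outer loop
      vertex 0.000 19.000 0.000
      vertex 0.000 0.000 19.000
      vertex 0.000 19.000 19.000
    endloop
  endfacet
endsolid part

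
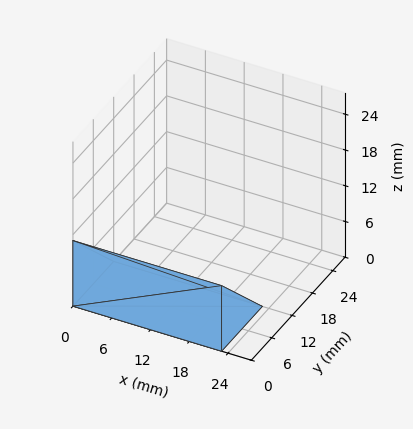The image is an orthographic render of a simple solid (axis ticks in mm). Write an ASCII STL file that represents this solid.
Reading the render: the shape is a wedge (ramp): 23 × 12 mm base, rising to 11 mm along the y=0 edge and sloping linearly to z=0 at y=12 (dimensions read to the nearest mm from the axis ticks). For the STL, each face is triangulated and given an outward normal.

solid part
  facet normal 0.0000 0.0000 -1.0000
    outer loop
      vertex 23.0 12.0 0.0
      vertex 23.0 0.0 0.0
      vertex 0.0 0.0 0.0
    endloop
  endfacet
  facet normal 0.0000 0.0000 -1.0000
    outer loop
      vertex 0.0 12.0 0.0
      vertex 23.0 12.0 0.0
      vertex 0.0 0.0 0.0
    endloop
  endfacet
  facet normal 0.0000 -1.0000 0.0000
    outer loop
      vertex 0.0 0.0 0.0
      vertex 23.0 0.0 0.0
      vertex 23.0 0.0 11.0
    endloop
  endfacet
  facet normal 0.0000 -1.0000 0.0000
    outer loop
      vertex 0.0 0.0 0.0
      vertex 23.0 0.0 11.0
      vertex 0.0 0.0 11.0
    endloop
  endfacet
  facet normal 0.0000 0.6757 0.7372
    outer loop
      vertex 0.0 0.0 11.0
      vertex 23.0 0.0 11.0
      vertex 23.0 12.0 0.0
    endloop
  endfacet
  facet normal 0.0000 0.6757 0.7372
    outer loop
      vertex 0.0 0.0 11.0
      vertex 23.0 12.0 0.0
      vertex 0.0 12.0 0.0
    endloop
  endfacet
  facet normal -1.0000 0.0000 0.0000
    outer loop
      vertex 0.0 0.0 11.0
      vertex 0.0 12.0 0.0
      vertex 0.0 0.0 0.0
    endloop
  endfacet
  facet normal 1.0000 0.0000 0.0000
    outer loop
      vertex 23.0 0.0 0.0
      vertex 23.0 12.0 0.0
      vertex 23.0 0.0 11.0
    endloop
  endfacet
endsolid part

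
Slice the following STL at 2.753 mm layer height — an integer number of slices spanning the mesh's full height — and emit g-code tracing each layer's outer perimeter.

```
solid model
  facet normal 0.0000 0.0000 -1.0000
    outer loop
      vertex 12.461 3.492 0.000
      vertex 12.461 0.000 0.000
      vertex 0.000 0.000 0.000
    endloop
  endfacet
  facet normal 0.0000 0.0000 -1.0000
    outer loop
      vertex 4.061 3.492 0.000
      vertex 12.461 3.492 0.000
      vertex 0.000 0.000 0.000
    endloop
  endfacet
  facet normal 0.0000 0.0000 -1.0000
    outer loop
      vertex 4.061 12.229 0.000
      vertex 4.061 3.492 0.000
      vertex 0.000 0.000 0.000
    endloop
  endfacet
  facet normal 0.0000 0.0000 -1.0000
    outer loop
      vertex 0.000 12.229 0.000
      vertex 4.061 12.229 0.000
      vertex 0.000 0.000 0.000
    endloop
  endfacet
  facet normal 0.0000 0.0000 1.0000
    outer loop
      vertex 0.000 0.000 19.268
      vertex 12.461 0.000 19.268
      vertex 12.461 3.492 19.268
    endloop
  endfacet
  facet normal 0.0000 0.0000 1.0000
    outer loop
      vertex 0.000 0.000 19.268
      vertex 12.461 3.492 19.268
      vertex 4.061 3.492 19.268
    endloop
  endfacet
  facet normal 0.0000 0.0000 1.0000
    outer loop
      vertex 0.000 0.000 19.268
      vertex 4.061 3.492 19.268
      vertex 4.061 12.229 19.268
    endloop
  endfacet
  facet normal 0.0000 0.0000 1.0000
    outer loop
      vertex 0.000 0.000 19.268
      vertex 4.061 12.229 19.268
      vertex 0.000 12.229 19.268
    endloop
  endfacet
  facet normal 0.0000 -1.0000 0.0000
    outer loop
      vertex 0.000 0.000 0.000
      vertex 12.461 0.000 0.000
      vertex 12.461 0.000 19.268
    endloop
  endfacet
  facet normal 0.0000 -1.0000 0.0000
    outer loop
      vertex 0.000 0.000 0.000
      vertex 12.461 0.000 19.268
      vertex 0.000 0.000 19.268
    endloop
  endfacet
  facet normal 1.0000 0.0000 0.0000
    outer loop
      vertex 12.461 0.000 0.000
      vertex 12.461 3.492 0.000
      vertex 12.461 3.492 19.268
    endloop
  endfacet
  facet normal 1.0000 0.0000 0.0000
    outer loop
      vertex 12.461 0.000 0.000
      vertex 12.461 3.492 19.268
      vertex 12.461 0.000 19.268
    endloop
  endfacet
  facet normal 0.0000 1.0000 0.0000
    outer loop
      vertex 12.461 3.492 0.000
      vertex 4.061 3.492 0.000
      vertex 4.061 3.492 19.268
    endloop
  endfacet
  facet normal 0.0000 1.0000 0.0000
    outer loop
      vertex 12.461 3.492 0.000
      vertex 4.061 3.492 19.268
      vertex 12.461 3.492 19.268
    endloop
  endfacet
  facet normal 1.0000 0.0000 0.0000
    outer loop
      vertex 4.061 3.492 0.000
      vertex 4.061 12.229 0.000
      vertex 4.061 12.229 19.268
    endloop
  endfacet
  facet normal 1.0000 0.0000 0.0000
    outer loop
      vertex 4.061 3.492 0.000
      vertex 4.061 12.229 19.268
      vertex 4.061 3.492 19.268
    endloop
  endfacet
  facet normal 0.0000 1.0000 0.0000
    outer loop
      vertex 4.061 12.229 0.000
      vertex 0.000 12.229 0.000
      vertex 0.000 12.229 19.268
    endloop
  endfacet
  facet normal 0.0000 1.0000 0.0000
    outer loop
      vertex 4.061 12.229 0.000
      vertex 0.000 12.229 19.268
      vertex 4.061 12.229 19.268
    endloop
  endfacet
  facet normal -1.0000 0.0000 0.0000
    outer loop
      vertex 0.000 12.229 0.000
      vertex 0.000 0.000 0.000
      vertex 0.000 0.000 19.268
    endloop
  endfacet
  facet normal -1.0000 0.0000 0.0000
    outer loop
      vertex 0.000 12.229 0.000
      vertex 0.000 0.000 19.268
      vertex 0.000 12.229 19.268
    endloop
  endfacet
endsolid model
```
; perimeter-only toolpath
G21 ; units = mm
G90 ; absolute positioning
G28 ; home
; layer 1
G0 Z2.753
G0 X0.000 Y0.000
G1 X12.461 Y0.000
G1 X12.461 Y3.492
G1 X4.061 Y3.492
G1 X4.061 Y12.229
G1 X0.000 Y12.229
G1 X0.000 Y0.000
; layer 2
G0 Z5.505
G0 X0.000 Y0.000
G1 X12.461 Y0.000
G1 X12.461 Y3.492
G1 X4.061 Y3.492
G1 X4.061 Y12.229
G1 X0.000 Y12.229
G1 X0.000 Y0.000
; layer 3
G0 Z8.258
G0 X0.000 Y0.000
G1 X12.461 Y0.000
G1 X12.461 Y3.492
G1 X4.061 Y3.492
G1 X4.061 Y12.229
G1 X0.000 Y12.229
G1 X0.000 Y0.000
; layer 4
G0 Z11.010
G0 X0.000 Y0.000
G1 X12.461 Y0.000
G1 X12.461 Y3.492
G1 X4.061 Y3.492
G1 X4.061 Y12.229
G1 X0.000 Y12.229
G1 X0.000 Y0.000
; layer 5
G0 Z13.763
G0 X0.000 Y0.000
G1 X12.461 Y0.000
G1 X12.461 Y3.492
G1 X4.061 Y3.492
G1 X4.061 Y12.229
G1 X0.000 Y12.229
G1 X0.000 Y0.000
; layer 6
G0 Z16.515
G0 X0.000 Y0.000
G1 X12.461 Y0.000
G1 X12.461 Y3.492
G1 X4.061 Y3.492
G1 X4.061 Y12.229
G1 X0.000 Y12.229
G1 X0.000 Y0.000
; layer 7
G0 Z19.268
G0 X0.000 Y0.000
G1 X12.461 Y0.000
G1 X12.461 Y3.492
G1 X4.061 Y3.492
G1 X4.061 Y12.229
G1 X0.000 Y12.229
G1 X0.000 Y0.000
M2 ; end

The solid is an L-shaped prism: outer 12.5 × 12.2 mm, arm thicknesses ≈ 3.49 mm (horizontal) and 4.06 mm (vertical), extruded 19.3 mm in z. Slicing at Δz = 2.753 mm — 7 equal slices spanning the solid's height, so layer i sits at z = i·h/7 — gives 7 non-empty perimeters. Each is a 6-segment closed polygon; G0 lifts to the layer z and rapids to the start vertex, then G1 traces the edges.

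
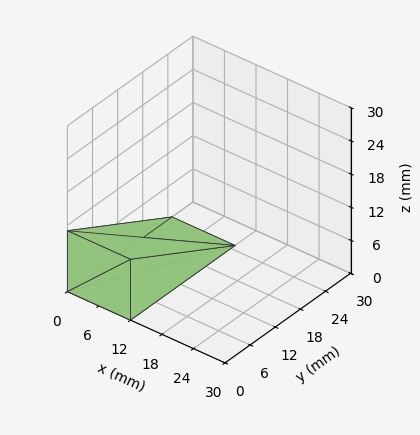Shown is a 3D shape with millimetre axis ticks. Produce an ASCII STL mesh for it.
Reading the render: the shape is a wedge (ramp): 12 × 25 mm base, rising to 11 mm along the y=0 edge and sloping linearly to z=0 at y=25 (dimensions read to the nearest mm from the axis ticks). For the STL, each face is triangulated and given an outward normal.

solid part
  facet normal 0.0000 0.0000 -1.0000
    outer loop
      vertex 12.0 25.0 0.0
      vertex 12.0 0.0 0.0
      vertex 0.0 0.0 0.0
    endloop
  endfacet
  facet normal 0.0000 0.0000 -1.0000
    outer loop
      vertex 0.0 25.0 0.0
      vertex 12.0 25.0 0.0
      vertex 0.0 0.0 0.0
    endloop
  endfacet
  facet normal 0.0000 -1.0000 0.0000
    outer loop
      vertex 0.0 0.0 0.0
      vertex 12.0 0.0 0.0
      vertex 12.0 0.0 11.0
    endloop
  endfacet
  facet normal 0.0000 -1.0000 0.0000
    outer loop
      vertex 0.0 0.0 0.0
      vertex 12.0 0.0 11.0
      vertex 0.0 0.0 11.0
    endloop
  endfacet
  facet normal 0.0000 0.4027 0.9153
    outer loop
      vertex 0.0 0.0 11.0
      vertex 12.0 0.0 11.0
      vertex 12.0 25.0 0.0
    endloop
  endfacet
  facet normal 0.0000 0.4027 0.9153
    outer loop
      vertex 0.0 0.0 11.0
      vertex 12.0 25.0 0.0
      vertex 0.0 25.0 0.0
    endloop
  endfacet
  facet normal -1.0000 0.0000 0.0000
    outer loop
      vertex 0.0 0.0 11.0
      vertex 0.0 25.0 0.0
      vertex 0.0 0.0 0.0
    endloop
  endfacet
  facet normal 1.0000 0.0000 0.0000
    outer loop
      vertex 12.0 0.0 0.0
      vertex 12.0 25.0 0.0
      vertex 12.0 0.0 11.0
    endloop
  endfacet
endsolid part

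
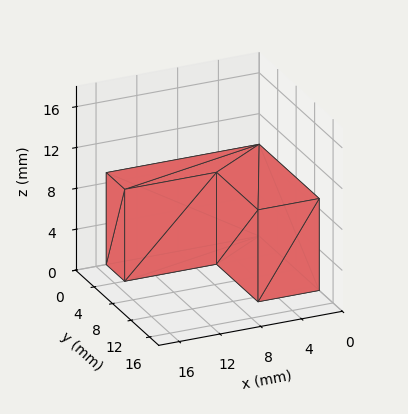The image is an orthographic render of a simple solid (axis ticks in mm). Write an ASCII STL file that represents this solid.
Reading the render: the shape is an L-shaped prism: outer 15 × 13 mm, arm thicknesses ≈ 4 mm (horizontal) and 6 mm (vertical), extruded 9 mm in z (dimensions read to the nearest mm from the axis ticks). For the STL, each face is triangulated and given an outward normal.

solid part
  facet normal 0.0000 0.0000 -1.0000
    outer loop
      vertex 15.00 4.00 0.00
      vertex 15.00 0.00 0.00
      vertex 0.00 0.00 0.00
    endloop
  endfacet
  facet normal 0.0000 0.0000 -1.0000
    outer loop
      vertex 6.00 4.00 0.00
      vertex 15.00 4.00 0.00
      vertex 0.00 0.00 0.00
    endloop
  endfacet
  facet normal 0.0000 0.0000 -1.0000
    outer loop
      vertex 6.00 13.00 0.00
      vertex 6.00 4.00 0.00
      vertex 0.00 0.00 0.00
    endloop
  endfacet
  facet normal 0.0000 0.0000 -1.0000
    outer loop
      vertex 0.00 13.00 0.00
      vertex 6.00 13.00 0.00
      vertex 0.00 0.00 0.00
    endloop
  endfacet
  facet normal 0.0000 0.0000 1.0000
    outer loop
      vertex 0.00 0.00 9.00
      vertex 15.00 0.00 9.00
      vertex 15.00 4.00 9.00
    endloop
  endfacet
  facet normal 0.0000 0.0000 1.0000
    outer loop
      vertex 0.00 0.00 9.00
      vertex 15.00 4.00 9.00
      vertex 6.00 4.00 9.00
    endloop
  endfacet
  facet normal 0.0000 0.0000 1.0000
    outer loop
      vertex 0.00 0.00 9.00
      vertex 6.00 4.00 9.00
      vertex 6.00 13.00 9.00
    endloop
  endfacet
  facet normal 0.0000 0.0000 1.0000
    outer loop
      vertex 0.00 0.00 9.00
      vertex 6.00 13.00 9.00
      vertex 0.00 13.00 9.00
    endloop
  endfacet
  facet normal 0.0000 -1.0000 0.0000
    outer loop
      vertex 0.00 0.00 0.00
      vertex 15.00 0.00 0.00
      vertex 15.00 0.00 9.00
    endloop
  endfacet
  facet normal 0.0000 -1.0000 0.0000
    outer loop
      vertex 0.00 0.00 0.00
      vertex 15.00 0.00 9.00
      vertex 0.00 0.00 9.00
    endloop
  endfacet
  facet normal 1.0000 0.0000 0.0000
    outer loop
      vertex 15.00 0.00 0.00
      vertex 15.00 4.00 0.00
      vertex 15.00 4.00 9.00
    endloop
  endfacet
  facet normal 1.0000 0.0000 0.0000
    outer loop
      vertex 15.00 0.00 0.00
      vertex 15.00 4.00 9.00
      vertex 15.00 0.00 9.00
    endloop
  endfacet
  facet normal 0.0000 1.0000 0.0000
    outer loop
      vertex 15.00 4.00 0.00
      vertex 6.00 4.00 0.00
      vertex 6.00 4.00 9.00
    endloop
  endfacet
  facet normal 0.0000 1.0000 0.0000
    outer loop
      vertex 15.00 4.00 0.00
      vertex 6.00 4.00 9.00
      vertex 15.00 4.00 9.00
    endloop
  endfacet
  facet normal 1.0000 0.0000 0.0000
    outer loop
      vertex 6.00 4.00 0.00
      vertex 6.00 13.00 0.00
      vertex 6.00 13.00 9.00
    endloop
  endfacet
  facet normal 1.0000 0.0000 0.0000
    outer loop
      vertex 6.00 4.00 0.00
      vertex 6.00 13.00 9.00
      vertex 6.00 4.00 9.00
    endloop
  endfacet
  facet normal 0.0000 1.0000 0.0000
    outer loop
      vertex 6.00 13.00 0.00
      vertex 0.00 13.00 0.00
      vertex 0.00 13.00 9.00
    endloop
  endfacet
  facet normal 0.0000 1.0000 0.0000
    outer loop
      vertex 6.00 13.00 0.00
      vertex 0.00 13.00 9.00
      vertex 6.00 13.00 9.00
    endloop
  endfacet
  facet normal -1.0000 0.0000 0.0000
    outer loop
      vertex 0.00 13.00 0.00
      vertex 0.00 0.00 0.00
      vertex 0.00 0.00 9.00
    endloop
  endfacet
  facet normal -1.0000 0.0000 0.0000
    outer loop
      vertex 0.00 13.00 0.00
      vertex 0.00 0.00 9.00
      vertex 0.00 13.00 9.00
    endloop
  endfacet
endsolid part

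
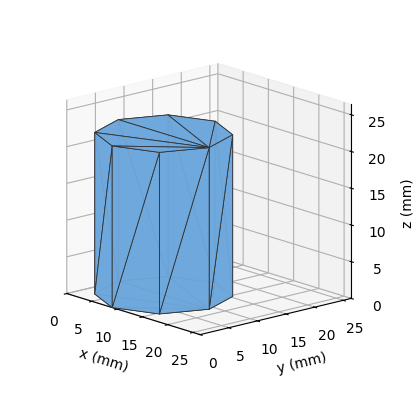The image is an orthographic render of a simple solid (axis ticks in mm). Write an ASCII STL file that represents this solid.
Reading the render: the shape is a regular 8-sided prism (a cylinder approximated with 8 flat sides), circumscribed radius ≈ 9 mm, height ≈ 22 mm (dimensions read to the nearest mm from the axis ticks). For the STL, each face is triangulated and given an outward normal.

solid part
  facet normal 0.0000 0.0000 -1.0000
    outer loop
      vertex 9.0 18.0 0.0
      vertex 15.4 15.4 0.0
      vertex 18.0 9.0 0.0
    endloop
  endfacet
  facet normal 0.0000 0.0000 -1.0000
    outer loop
      vertex 2.6 15.4 0.0
      vertex 9.0 18.0 0.0
      vertex 18.0 9.0 0.0
    endloop
  endfacet
  facet normal 0.0000 0.0000 -1.0000
    outer loop
      vertex 0.0 9.0 0.0
      vertex 2.6 15.4 0.0
      vertex 18.0 9.0 0.0
    endloop
  endfacet
  facet normal 0.0000 0.0000 -1.0000
    outer loop
      vertex 2.6 2.6 0.0
      vertex 0.0 9.0 0.0
      vertex 18.0 9.0 0.0
    endloop
  endfacet
  facet normal 0.0000 0.0000 -1.0000
    outer loop
      vertex 9.0 0.0 0.0
      vertex 2.6 2.6 0.0
      vertex 18.0 9.0 0.0
    endloop
  endfacet
  facet normal 0.0000 0.0000 -1.0000
    outer loop
      vertex 15.4 2.6 0.0
      vertex 9.0 0.0 0.0
      vertex 18.0 9.0 0.0
    endloop
  endfacet
  facet normal 0.0000 0.0000 1.0000
    outer loop
      vertex 18.0 9.0 22.0
      vertex 15.4 15.4 22.0
      vertex 9.0 18.0 22.0
    endloop
  endfacet
  facet normal 0.0000 0.0000 1.0000
    outer loop
      vertex 18.0 9.0 22.0
      vertex 9.0 18.0 22.0
      vertex 2.6 15.4 22.0
    endloop
  endfacet
  facet normal 0.0000 0.0000 1.0000
    outer loop
      vertex 18.0 9.0 22.0
      vertex 2.6 15.4 22.0
      vertex 0.0 9.0 22.0
    endloop
  endfacet
  facet normal 0.0000 0.0000 1.0000
    outer loop
      vertex 18.0 9.0 22.0
      vertex 0.0 9.0 22.0
      vertex 2.6 2.6 22.0
    endloop
  endfacet
  facet normal 0.0000 0.0000 1.0000
    outer loop
      vertex 18.0 9.0 22.0
      vertex 2.6 2.6 22.0
      vertex 9.0 0.0 22.0
    endloop
  endfacet
  facet normal 0.0000 0.0000 1.0000
    outer loop
      vertex 18.0 9.0 22.0
      vertex 9.0 0.0 22.0
      vertex 15.4 2.6 22.0
    endloop
  endfacet
  facet normal 0.9265 0.3764 0.0000
    outer loop
      vertex 18.0 9.0 0.0
      vertex 15.4 15.4 0.0
      vertex 15.4 15.4 22.0
    endloop
  endfacet
  facet normal 0.9265 0.3764 0.0000
    outer loop
      vertex 18.0 9.0 0.0
      vertex 15.4 15.4 22.0
      vertex 18.0 9.0 22.0
    endloop
  endfacet
  facet normal 0.3764 0.9265 0.0000
    outer loop
      vertex 15.4 15.4 0.0
      vertex 9.0 18.0 0.0
      vertex 9.0 18.0 22.0
    endloop
  endfacet
  facet normal 0.3764 0.9265 0.0000
    outer loop
      vertex 15.4 15.4 0.0
      vertex 9.0 18.0 22.0
      vertex 15.4 15.4 22.0
    endloop
  endfacet
  facet normal -0.3764 0.9265 0.0000
    outer loop
      vertex 9.0 18.0 0.0
      vertex 2.6 15.4 0.0
      vertex 2.6 15.4 22.0
    endloop
  endfacet
  facet normal -0.3764 0.9265 0.0000
    outer loop
      vertex 9.0 18.0 0.0
      vertex 2.6 15.4 22.0
      vertex 9.0 18.0 22.0
    endloop
  endfacet
  facet normal -0.9265 0.3764 0.0000
    outer loop
      vertex 2.6 15.4 0.0
      vertex 0.0 9.0 0.0
      vertex 0.0 9.0 22.0
    endloop
  endfacet
  facet normal -0.9265 0.3764 0.0000
    outer loop
      vertex 2.6 15.4 0.0
      vertex 0.0 9.0 22.0
      vertex 2.6 15.4 22.0
    endloop
  endfacet
  facet normal -0.9265 -0.3764 0.0000
    outer loop
      vertex 0.0 9.0 0.0
      vertex 2.6 2.6 0.0
      vertex 2.6 2.6 22.0
    endloop
  endfacet
  facet normal -0.9265 -0.3764 0.0000
    outer loop
      vertex 0.0 9.0 0.0
      vertex 2.6 2.6 22.0
      vertex 0.0 9.0 22.0
    endloop
  endfacet
  facet normal -0.3764 -0.9265 0.0000
    outer loop
      vertex 2.6 2.6 0.0
      vertex 9.0 0.0 0.0
      vertex 9.0 0.0 22.0
    endloop
  endfacet
  facet normal -0.3764 -0.9265 0.0000
    outer loop
      vertex 2.6 2.6 0.0
      vertex 9.0 0.0 22.0
      vertex 2.6 2.6 22.0
    endloop
  endfacet
  facet normal 0.3764 -0.9265 0.0000
    outer loop
      vertex 9.0 0.0 0.0
      vertex 15.4 2.6 0.0
      vertex 15.4 2.6 22.0
    endloop
  endfacet
  facet normal 0.3764 -0.9265 0.0000
    outer loop
      vertex 9.0 0.0 0.0
      vertex 15.4 2.6 22.0
      vertex 9.0 0.0 22.0
    endloop
  endfacet
  facet normal 0.9265 -0.3764 0.0000
    outer loop
      vertex 15.4 2.6 0.0
      vertex 18.0 9.0 0.0
      vertex 18.0 9.0 22.0
    endloop
  endfacet
  facet normal 0.9265 -0.3764 0.0000
    outer loop
      vertex 15.4 2.6 0.0
      vertex 18.0 9.0 22.0
      vertex 15.4 2.6 22.0
    endloop
  endfacet
endsolid part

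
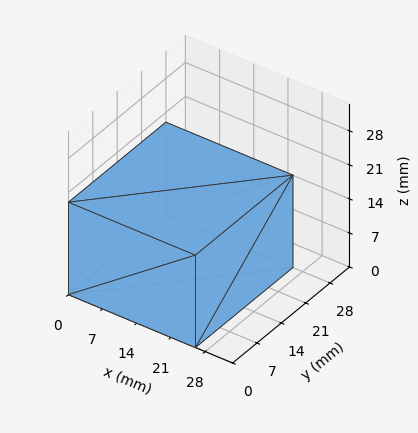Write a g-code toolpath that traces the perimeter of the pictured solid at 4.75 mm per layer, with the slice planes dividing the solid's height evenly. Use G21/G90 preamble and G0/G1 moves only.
Reading the render: the shape is a rectangular box, roughly 26 × 28 mm footprint and 19 mm tall (dimensions read to the nearest mm from the axis ticks). For the g-code, the solid's height is divided into equal slices at the stated Δz and each level perimeter traced with G1 moves after a G0 lift.

; perimeter-only toolpath
G21 ; units = mm
G90 ; absolute positioning
G28 ; home
; layer 1
G0 Z4.75
G0 X0.00 Y0.00
G1 X26.00 Y0.00
G1 X26.00 Y28.00
G1 X0.00 Y28.00
G1 X0.00 Y0.00
; layer 2
G0 Z9.50
G0 X0.00 Y0.00
G1 X26.00 Y0.00
G1 X26.00 Y28.00
G1 X0.00 Y28.00
G1 X0.00 Y0.00
; layer 3
G0 Z14.25
G0 X0.00 Y0.00
G1 X26.00 Y0.00
G1 X26.00 Y28.00
G1 X0.00 Y28.00
G1 X0.00 Y0.00
; layer 4
G0 Z19.00
G0 X0.00 Y0.00
G1 X26.00 Y0.00
G1 X26.00 Y28.00
G1 X0.00 Y28.00
G1 X0.00 Y0.00
M2 ; end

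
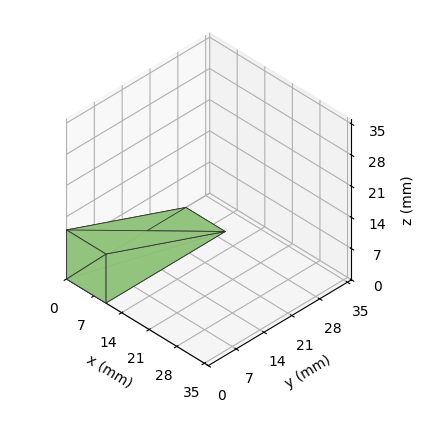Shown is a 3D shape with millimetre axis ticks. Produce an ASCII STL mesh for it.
Reading the render: the shape is a wedge (ramp): 10 × 30 mm base, rising to 11 mm along the y=0 edge and sloping linearly to z=0 at y=30 (dimensions read to the nearest mm from the axis ticks). For the STL, each face is triangulated and given an outward normal.

solid part
  facet normal 0.0000 0.0000 -1.0000
    outer loop
      vertex 10.00 30.00 0.00
      vertex 10.00 0.00 0.00
      vertex 0.00 0.00 0.00
    endloop
  endfacet
  facet normal 0.0000 0.0000 -1.0000
    outer loop
      vertex 0.00 30.00 0.00
      vertex 10.00 30.00 0.00
      vertex 0.00 0.00 0.00
    endloop
  endfacet
  facet normal 0.0000 -1.0000 0.0000
    outer loop
      vertex 0.00 0.00 0.00
      vertex 10.00 0.00 0.00
      vertex 10.00 0.00 11.00
    endloop
  endfacet
  facet normal 0.0000 -1.0000 0.0000
    outer loop
      vertex 0.00 0.00 0.00
      vertex 10.00 0.00 11.00
      vertex 0.00 0.00 11.00
    endloop
  endfacet
  facet normal 0.0000 0.3443 0.9389
    outer loop
      vertex 0.00 0.00 11.00
      vertex 10.00 0.00 11.00
      vertex 10.00 30.00 0.00
    endloop
  endfacet
  facet normal 0.0000 0.3443 0.9389
    outer loop
      vertex 0.00 0.00 11.00
      vertex 10.00 30.00 0.00
      vertex 0.00 30.00 0.00
    endloop
  endfacet
  facet normal -1.0000 0.0000 0.0000
    outer loop
      vertex 0.00 0.00 11.00
      vertex 0.00 30.00 0.00
      vertex 0.00 0.00 0.00
    endloop
  endfacet
  facet normal 1.0000 0.0000 0.0000
    outer loop
      vertex 10.00 0.00 0.00
      vertex 10.00 30.00 0.00
      vertex 10.00 0.00 11.00
    endloop
  endfacet
endsolid part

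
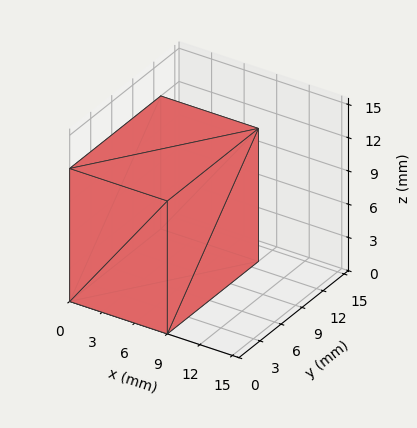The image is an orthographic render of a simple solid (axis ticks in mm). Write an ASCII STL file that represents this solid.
Reading the render: the shape is a rectangular box, roughly 9 × 13 mm footprint and 12 mm tall (dimensions read to the nearest mm from the axis ticks). For the STL, each face is triangulated and given an outward normal.

solid part
  facet normal 0.0000 0.0000 -1.0000
    outer loop
      vertex 9.0 13.0 0.0
      vertex 9.0 0.0 0.0
      vertex 0.0 0.0 0.0
    endloop
  endfacet
  facet normal 0.0000 0.0000 -1.0000
    outer loop
      vertex 0.0 13.0 0.0
      vertex 9.0 13.0 0.0
      vertex 0.0 0.0 0.0
    endloop
  endfacet
  facet normal 0.0000 0.0000 1.0000
    outer loop
      vertex 0.0 0.0 12.0
      vertex 9.0 0.0 12.0
      vertex 9.0 13.0 12.0
    endloop
  endfacet
  facet normal 0.0000 0.0000 1.0000
    outer loop
      vertex 0.0 0.0 12.0
      vertex 9.0 13.0 12.0
      vertex 0.0 13.0 12.0
    endloop
  endfacet
  facet normal 0.0000 -1.0000 0.0000
    outer loop
      vertex 0.0 0.0 0.0
      vertex 9.0 0.0 0.0
      vertex 9.0 0.0 12.0
    endloop
  endfacet
  facet normal 0.0000 -1.0000 0.0000
    outer loop
      vertex 0.0 0.0 0.0
      vertex 9.0 0.0 12.0
      vertex 0.0 0.0 12.0
    endloop
  endfacet
  facet normal 0.0000 1.0000 0.0000
    outer loop
      vertex 9.0 13.0 12.0
      vertex 9.0 13.0 0.0
      vertex 0.0 13.0 0.0
    endloop
  endfacet
  facet normal 0.0000 1.0000 0.0000
    outer loop
      vertex 0.0 13.0 12.0
      vertex 9.0 13.0 12.0
      vertex 0.0 13.0 0.0
    endloop
  endfacet
  facet normal -1.0000 0.0000 0.0000
    outer loop
      vertex 0.0 13.0 12.0
      vertex 0.0 13.0 0.0
      vertex 0.0 0.0 0.0
    endloop
  endfacet
  facet normal -1.0000 0.0000 0.0000
    outer loop
      vertex 0.0 0.0 12.0
      vertex 0.0 13.0 12.0
      vertex 0.0 0.0 0.0
    endloop
  endfacet
  facet normal 1.0000 0.0000 0.0000
    outer loop
      vertex 9.0 0.0 0.0
      vertex 9.0 13.0 0.0
      vertex 9.0 13.0 12.0
    endloop
  endfacet
  facet normal 1.0000 0.0000 0.0000
    outer loop
      vertex 9.0 0.0 0.0
      vertex 9.0 13.0 12.0
      vertex 9.0 0.0 12.0
    endloop
  endfacet
endsolid part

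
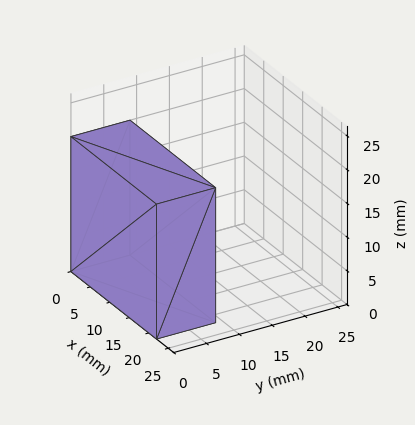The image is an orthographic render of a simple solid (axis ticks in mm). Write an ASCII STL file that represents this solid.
Reading the render: the shape is a rectangular box, roughly 22 × 9 mm footprint and 20 mm tall (dimensions read to the nearest mm from the axis ticks). For the STL, each face is triangulated and given an outward normal.

solid part
  facet normal 0.0000 0.0000 -1.0000
    outer loop
      vertex 22.00 9.00 0.00
      vertex 22.00 0.00 0.00
      vertex 0.00 0.00 0.00
    endloop
  endfacet
  facet normal 0.0000 0.0000 -1.0000
    outer loop
      vertex 0.00 9.00 0.00
      vertex 22.00 9.00 0.00
      vertex 0.00 0.00 0.00
    endloop
  endfacet
  facet normal 0.0000 0.0000 1.0000
    outer loop
      vertex 0.00 0.00 20.00
      vertex 22.00 0.00 20.00
      vertex 22.00 9.00 20.00
    endloop
  endfacet
  facet normal 0.0000 0.0000 1.0000
    outer loop
      vertex 0.00 0.00 20.00
      vertex 22.00 9.00 20.00
      vertex 0.00 9.00 20.00
    endloop
  endfacet
  facet normal 0.0000 -1.0000 0.0000
    outer loop
      vertex 0.00 0.00 0.00
      vertex 22.00 0.00 0.00
      vertex 22.00 0.00 20.00
    endloop
  endfacet
  facet normal 0.0000 -1.0000 0.0000
    outer loop
      vertex 0.00 0.00 0.00
      vertex 22.00 0.00 20.00
      vertex 0.00 0.00 20.00
    endloop
  endfacet
  facet normal 0.0000 1.0000 0.0000
    outer loop
      vertex 22.00 9.00 20.00
      vertex 22.00 9.00 0.00
      vertex 0.00 9.00 0.00
    endloop
  endfacet
  facet normal 0.0000 1.0000 0.0000
    outer loop
      vertex 0.00 9.00 20.00
      vertex 22.00 9.00 20.00
      vertex 0.00 9.00 0.00
    endloop
  endfacet
  facet normal -1.0000 0.0000 0.0000
    outer loop
      vertex 0.00 9.00 20.00
      vertex 0.00 9.00 0.00
      vertex 0.00 0.00 0.00
    endloop
  endfacet
  facet normal -1.0000 0.0000 0.0000
    outer loop
      vertex 0.00 0.00 20.00
      vertex 0.00 9.00 20.00
      vertex 0.00 0.00 0.00
    endloop
  endfacet
  facet normal 1.0000 0.0000 0.0000
    outer loop
      vertex 22.00 0.00 0.00
      vertex 22.00 9.00 0.00
      vertex 22.00 9.00 20.00
    endloop
  endfacet
  facet normal 1.0000 0.0000 0.0000
    outer loop
      vertex 22.00 0.00 0.00
      vertex 22.00 9.00 20.00
      vertex 22.00 0.00 20.00
    endloop
  endfacet
endsolid part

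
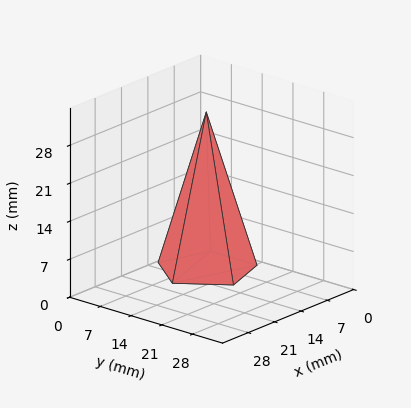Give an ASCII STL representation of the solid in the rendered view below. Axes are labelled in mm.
Reading the render: the shape is a regular 5-sided pyramid, base circumscribed radius ≈ 9 mm, apex at z ≈ 29 mm (dimensions read to the nearest mm from the axis ticks). For the STL, each face is triangulated and given an outward normal.

solid part
  facet normal 0.0000 0.0000 -1.0000
    outer loop
      vertex 1.719 14.290 0.000
      vertex 11.781 17.560 0.000
      vertex 18.000 9.000 0.000
    endloop
  endfacet
  facet normal 0.0000 0.0000 -1.0000
    outer loop
      vertex 1.719 3.710 0.000
      vertex 1.719 14.290 0.000
      vertex 18.000 9.000 0.000
    endloop
  endfacet
  facet normal 0.0000 0.0000 -1.0000
    outer loop
      vertex 11.781 0.440 0.000
      vertex 1.719 3.710 0.000
      vertex 18.000 9.000 0.000
    endloop
  endfacet
  facet normal 0.7847 0.5701 0.2435
    outer loop
      vertex 18.000 9.000 0.000
      vertex 11.781 17.560 0.000
      vertex 9.000 9.000 29.000
    endloop
  endfacet
  facet normal -0.2998 0.9224 0.2435
    outer loop
      vertex 11.781 17.560 0.000
      vertex 1.719 14.290 0.000
      vertex 9.000 9.000 29.000
    endloop
  endfacet
  facet normal -0.9699 0.0000 0.2435
    outer loop
      vertex 1.719 14.290 0.000
      vertex 1.719 3.710 0.000
      vertex 9.000 9.000 29.000
    endloop
  endfacet
  facet normal -0.2998 -0.9224 0.2435
    outer loop
      vertex 1.719 3.710 0.000
      vertex 11.781 0.440 0.000
      vertex 9.000 9.000 29.000
    endloop
  endfacet
  facet normal 0.7847 -0.5701 0.2435
    outer loop
      vertex 11.781 0.440 0.000
      vertex 18.000 9.000 0.000
      vertex 9.000 9.000 29.000
    endloop
  endfacet
endsolid part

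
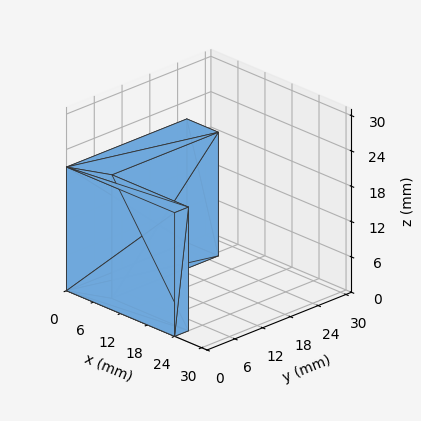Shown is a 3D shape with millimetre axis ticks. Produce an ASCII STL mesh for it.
Reading the render: the shape is an L-shaped prism: outer 24 × 26 mm, arm thicknesses ≈ 3 mm (horizontal) and 7 mm (vertical), extruded 21 mm in z (dimensions read to the nearest mm from the axis ticks). For the STL, each face is triangulated and given an outward normal.

solid part
  facet normal 0.0000 0.0000 -1.0000
    outer loop
      vertex 24.000 3.000 0.000
      vertex 24.000 0.000 0.000
      vertex 0.000 0.000 0.000
    endloop
  endfacet
  facet normal 0.0000 0.0000 -1.0000
    outer loop
      vertex 7.000 3.000 0.000
      vertex 24.000 3.000 0.000
      vertex 0.000 0.000 0.000
    endloop
  endfacet
  facet normal 0.0000 0.0000 -1.0000
    outer loop
      vertex 7.000 26.000 0.000
      vertex 7.000 3.000 0.000
      vertex 0.000 0.000 0.000
    endloop
  endfacet
  facet normal 0.0000 0.0000 -1.0000
    outer loop
      vertex 0.000 26.000 0.000
      vertex 7.000 26.000 0.000
      vertex 0.000 0.000 0.000
    endloop
  endfacet
  facet normal 0.0000 0.0000 1.0000
    outer loop
      vertex 0.000 0.000 21.000
      vertex 24.000 0.000 21.000
      vertex 24.000 3.000 21.000
    endloop
  endfacet
  facet normal 0.0000 0.0000 1.0000
    outer loop
      vertex 0.000 0.000 21.000
      vertex 24.000 3.000 21.000
      vertex 7.000 3.000 21.000
    endloop
  endfacet
  facet normal 0.0000 0.0000 1.0000
    outer loop
      vertex 0.000 0.000 21.000
      vertex 7.000 3.000 21.000
      vertex 7.000 26.000 21.000
    endloop
  endfacet
  facet normal 0.0000 0.0000 1.0000
    outer loop
      vertex 0.000 0.000 21.000
      vertex 7.000 26.000 21.000
      vertex 0.000 26.000 21.000
    endloop
  endfacet
  facet normal 0.0000 -1.0000 0.0000
    outer loop
      vertex 0.000 0.000 0.000
      vertex 24.000 0.000 0.000
      vertex 24.000 0.000 21.000
    endloop
  endfacet
  facet normal 0.0000 -1.0000 0.0000
    outer loop
      vertex 0.000 0.000 0.000
      vertex 24.000 0.000 21.000
      vertex 0.000 0.000 21.000
    endloop
  endfacet
  facet normal 1.0000 0.0000 0.0000
    outer loop
      vertex 24.000 0.000 0.000
      vertex 24.000 3.000 0.000
      vertex 24.000 3.000 21.000
    endloop
  endfacet
  facet normal 1.0000 0.0000 0.0000
    outer loop
      vertex 24.000 0.000 0.000
      vertex 24.000 3.000 21.000
      vertex 24.000 0.000 21.000
    endloop
  endfacet
  facet normal 0.0000 1.0000 0.0000
    outer loop
      vertex 24.000 3.000 0.000
      vertex 7.000 3.000 0.000
      vertex 7.000 3.000 21.000
    endloop
  endfacet
  facet normal 0.0000 1.0000 0.0000
    outer loop
      vertex 24.000 3.000 0.000
      vertex 7.000 3.000 21.000
      vertex 24.000 3.000 21.000
    endloop
  endfacet
  facet normal 1.0000 0.0000 0.0000
    outer loop
      vertex 7.000 3.000 0.000
      vertex 7.000 26.000 0.000
      vertex 7.000 26.000 21.000
    endloop
  endfacet
  facet normal 1.0000 0.0000 0.0000
    outer loop
      vertex 7.000 3.000 0.000
      vertex 7.000 26.000 21.000
      vertex 7.000 3.000 21.000
    endloop
  endfacet
  facet normal 0.0000 1.0000 0.0000
    outer loop
      vertex 7.000 26.000 0.000
      vertex 0.000 26.000 0.000
      vertex 0.000 26.000 21.000
    endloop
  endfacet
  facet normal 0.0000 1.0000 0.0000
    outer loop
      vertex 7.000 26.000 0.000
      vertex 0.000 26.000 21.000
      vertex 7.000 26.000 21.000
    endloop
  endfacet
  facet normal -1.0000 0.0000 0.0000
    outer loop
      vertex 0.000 26.000 0.000
      vertex 0.000 0.000 0.000
      vertex 0.000 0.000 21.000
    endloop
  endfacet
  facet normal -1.0000 0.0000 0.0000
    outer loop
      vertex 0.000 26.000 0.000
      vertex 0.000 0.000 21.000
      vertex 0.000 26.000 21.000
    endloop
  endfacet
endsolid part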